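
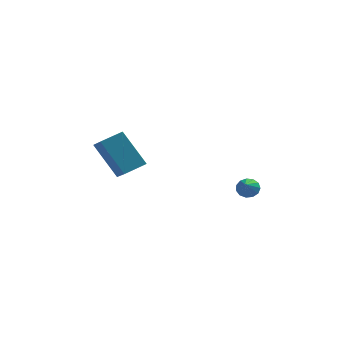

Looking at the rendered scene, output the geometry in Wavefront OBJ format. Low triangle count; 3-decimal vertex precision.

v 2.255 -2.853 0.007
v 2.705 -2.71 0.269
v 2.165 -3.787 0.673
v 2.474 -2.581 0.418
v 2.173 -2.538 0.438
v 1.898 -2.596 0.32
v 1.737 -2.735 0.103
v 1.74 -2.912 -0.144
v 1.906 -3.07 -0.344
v 2.184 -3.16 -0.432
v 2.483 -3.152 -0.381
v 2.711 -3.049 -0.206
v 2.793 -2.885 0.036
v -3.991 -4.33 3.239
v -3.111 -3.679 3.591
v -4.413 -3.435 2.635
v -3.533 -2.783 2.986
v -2.907 -4.917 1.614
v -2.027 -4.265 1.965
v -3.329 -4.021 1.009
v -2.449 -3.37 1.361
f 2 1 4
f 2 4 3
f 4 1 5
f 4 5 3
f 5 1 6
f 5 6 3
f 6 1 7
f 6 7 3
f 7 1 8
f 7 8 3
f 8 1 9
f 8 9 3
f 9 1 10
f 9 10 3
f 10 1 11
f 10 11 3
f 11 1 12
f 11 12 3
f 12 1 13
f 12 13 3
f 13 1 2
f 13 2 3
f 15 17 14
f 18 15 14
f 14 17 16
f 16 18 14
f 15 21 17
f 19 15 18
f 19 21 15
f 17 21 16
f 20 18 16
f 16 21 20
f 20 19 18
f 21 19 20



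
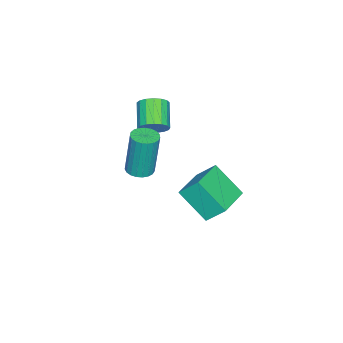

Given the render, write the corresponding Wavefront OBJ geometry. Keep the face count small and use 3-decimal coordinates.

v 2.909 1.379 2.296
v 3.508 1.267 2.33
v 3.43 1.488 4.457
v 2.831 1.601 4.424
v 3.503 1.52 2.304
v 3.425 1.741 4.431
v 3.395 1.748 2.276
v 3.317 1.969 4.403
v 3.203 1.912 2.252
v 3.125 2.133 4.379
v 2.961 1.984 2.235
v 2.883 2.205 4.363
v 2.709 1.952 2.23
v 2.631 2.173 4.357
v 2.492 1.821 2.235
v 2.414 2.042 4.362
v 2.347 1.613 2.252
v 2.269 1.834 4.379
v 2.299 1.365 2.276
v 2.222 1.586 4.403
v 2.357 1.12 2.303
v 2.279 1.341 4.43
v 2.51 0.919 2.33
v 2.432 1.14 4.457
v 2.732 0.798 2.35
v 2.654 1.019 4.478
v 2.985 0.778 2.362
v 2.907 0.999 4.489
v 3.224 0.861 2.362
v 3.146 1.082 4.489
v 3.409 1.035 2.351
v 3.331 1.256 4.478
v 1.268 1.225 3.626
v 1.587 1.407 4.199
v 0.57 0.897 4.926
v 0.252 0.715 4.354
v 1.404 1.666 4.125
v 0.388 1.157 4.853
v 1.191 1.824 3.938
v 0.174 1.315 4.665
v 0.995 1.845 3.679
v -0.022 1.336 4.406
v 0.862 1.724 3.407
v -0.155 1.215 4.135
v 0.822 1.488 3.186
v -0.195 0.979 3.914
v 0.884 1.192 3.066
v -0.133 0.683 3.794
v 1.034 0.904 3.074
v 0.018 0.394 3.802
v 1.238 0.689 3.209
v 0.221 0.179 3.936
v 1.449 0.596 3.439
v 0.432 0.087 4.166
v 1.619 0.648 3.712
v 0.602 0.139 4.44
v 1.708 0.832 3.965
v 0.691 0.323 4.693
v 1.696 1.106 4.141
v 0.68 0.596 4.869
v -0.944 2.17 -0.736
v -1.057 3.01 0.141
v -0.777 3.512 -1.999
v -0.891 4.352 -1.121
v 0.871 2.168 -0.499
v 0.757 3.008 0.379
v 1.037 3.51 -1.761
v 0.924 4.35 -0.884
f 2 1 5
f 2 5 3
f 3 5 6
f 3 6 4
f 5 1 7
f 5 7 6
f 6 7 8
f 6 8 4
f 7 1 9
f 7 9 8
f 8 9 10
f 8 10 4
f 9 1 11
f 9 11 10
f 10 11 12
f 10 12 4
f 11 1 13
f 11 13 12
f 12 13 14
f 12 14 4
f 13 1 15
f 13 15 14
f 14 15 16
f 14 16 4
f 15 1 17
f 15 17 16
f 16 17 18
f 16 18 4
f 17 1 19
f 17 19 18
f 18 19 20
f 18 20 4
f 19 1 21
f 19 21 20
f 20 21 22
f 20 22 4
f 21 1 23
f 21 23 22
f 22 23 24
f 22 24 4
f 23 1 25
f 23 25 24
f 24 25 26
f 24 26 4
f 25 1 27
f 25 27 26
f 26 27 28
f 26 28 4
f 27 1 29
f 27 29 28
f 28 29 30
f 28 30 4
f 29 1 31
f 29 31 30
f 30 31 32
f 30 32 4
f 31 1 2
f 31 2 32
f 32 2 3
f 32 3 4
f 34 33 37
f 34 37 35
f 35 37 38
f 35 38 36
f 37 33 39
f 37 39 38
f 38 39 40
f 38 40 36
f 39 33 41
f 39 41 40
f 40 41 42
f 40 42 36
f 41 33 43
f 41 43 42
f 42 43 44
f 42 44 36
f 43 33 45
f 43 45 44
f 44 45 46
f 44 46 36
f 45 33 47
f 45 47 46
f 46 47 48
f 46 48 36
f 47 33 49
f 47 49 48
f 48 49 50
f 48 50 36
f 49 33 51
f 49 51 50
f 50 51 52
f 50 52 36
f 51 33 53
f 51 53 52
f 52 53 54
f 52 54 36
f 53 33 55
f 53 55 54
f 54 55 56
f 54 56 36
f 55 33 57
f 55 57 56
f 56 57 58
f 56 58 36
f 57 33 59
f 57 59 58
f 58 59 60
f 58 60 36
f 59 33 34
f 59 34 60
f 60 34 35
f 60 35 36
f 62 64 61
f 65 62 61
f 61 64 63
f 63 65 61
f 62 68 64
f 66 62 65
f 66 68 62
f 64 68 63
f 67 65 63
f 63 68 67
f 67 66 65
f 68 66 67



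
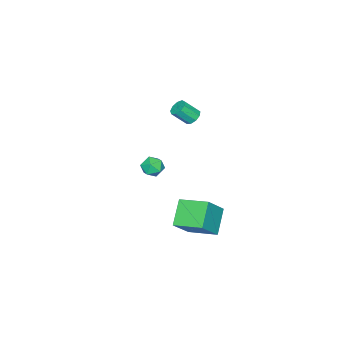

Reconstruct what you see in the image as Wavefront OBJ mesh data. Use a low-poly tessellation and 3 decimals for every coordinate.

v -1.548 -0.266 -1.595
v -0.999 0.026 -2.163
v -1.521 -1.486 -2.197
v -0.972 -1.194 -2.765
v -0.736 -1.294 -1.963
v -0.752 -0.54 -1.592
v -1.768 -0.92 -2.768
v -1.784 -0.166 -2.397
v -1.135 -0.378 -2.888
v -0.498 -0.61 -2.39
v -2.022 -0.85 -1.97
v -1.385 -1.082 -1.472
v -1.674 1.955 3.267
v -1.287 2.426 3.38
v -0.699 1.716 4.325
v -1.086 1.245 4.213
v -1.633 2.461 3.622
v -1.045 1.752 4.568
v -1.999 2.26 3.698
v -1.411 1.551 4.644
v -2.212 1.916 3.573
v -1.624 1.206 4.518
v -2.174 1.59 3.304
v -1.586 0.88 4.25
v -1.902 1.434 3.018
v -1.314 0.725 3.964
v -1.523 1.523 2.849
v -0.935 0.813 3.794
v -1.215 1.813 2.876
v -0.627 1.104 3.821
v -1.122 2.17 3.085
v -0.534 1.46 4.031
v 0.567 3.139 -5.431
v -0.832 2.651 -4.179
v 0.298 5.069 -4.981
v -1.101 4.581 -3.728
v 2.001 2.979 -3.892
v 0.602 2.491 -2.639
v 1.732 4.909 -3.441
v 0.333 4.421 -2.189
f 1 12 6
f 1 6 2
f 1 2 8
f 1 8 11
f 1 11 12
f 2 6 10
f 6 12 5
f 12 11 3
f 11 8 7
f 8 2 9
f 4 10 5
f 4 5 3
f 4 3 7
f 4 7 9
f 4 9 10
f 5 10 6
f 3 5 12
f 7 3 11
f 9 7 8
f 10 9 2
f 14 13 17
f 14 17 15
f 15 17 18
f 15 18 16
f 17 13 19
f 17 19 18
f 18 19 20
f 18 20 16
f 19 13 21
f 19 21 20
f 20 21 22
f 20 22 16
f 21 13 23
f 21 23 22
f 22 23 24
f 22 24 16
f 23 13 25
f 23 25 24
f 24 25 26
f 24 26 16
f 25 13 27
f 25 27 26
f 26 27 28
f 26 28 16
f 27 13 29
f 27 29 28
f 28 29 30
f 28 30 16
f 29 13 31
f 29 31 30
f 30 31 32
f 30 32 16
f 31 13 14
f 31 14 32
f 32 14 15
f 32 15 16
f 34 36 33
f 37 34 33
f 33 36 35
f 35 37 33
f 34 40 36
f 38 34 37
f 38 40 34
f 36 40 35
f 39 37 35
f 35 40 39
f 39 38 37
f 40 38 39



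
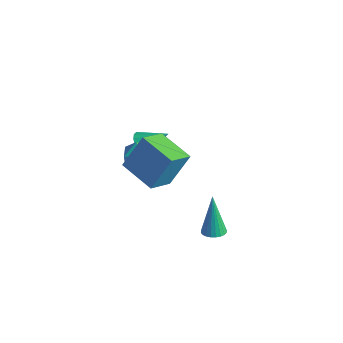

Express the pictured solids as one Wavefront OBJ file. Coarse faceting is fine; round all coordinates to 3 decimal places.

v -3.481 1.791 -2.647
v -3.14 2.304 -3.42
v -1.98 1.496 -2.18
v -1.639 2.009 -2.953
v -2.102 2.476 -2.216
v -3.029 2.659 -2.504
v -2.091 1.141 -3.096
v -3.018 1.324 -3.384
v -2.281 1.902 -3.698
v -2.288 2.727 -3.153
v -2.832 1.073 -2.447
v -2.839 1.898 -1.902
v 3.112 0.971 -3.909
v 3.622 1.282 -3.847
v 2.608 1.389 -1.851
v 3.474 1.449 -3.918
v 3.271 1.544 -3.987
v 3.044 1.552 -4.044
v 2.828 1.471 -4.08
v 2.655 1.314 -4.091
v 2.551 1.105 -4.074
v 2.533 0.875 -4.032
v 2.603 0.66 -3.971
v 2.75 0.492 -3.901
v 2.953 0.398 -3.832
v 3.18 0.39 -3.775
v 3.397 0.471 -3.738
v 3.57 0.628 -3.727
v 3.674 0.837 -3.744
v 3.692 1.067 -3.787
v -1.897 0.051 -1.664
v -1.512 1.028 0.027
v -2.024 1.444 -2.44
v -1.639 2.421 -0.75
v 0.019 -0.001 -2.07
v 0.404 0.976 -0.38
v -0.108 1.392 -2.847
v 0.277 2.369 -1.156
v -3.631 3.06 -3.404
v -3.107 2.615 -3.584
v -2.629 3.88 -2.516
v -3.098 2.88 -3.838
v -3.232 3.194 -3.977
v -3.473 3.471 -3.961
v -3.756 3.638 -3.797
v -4.005 3.65 -3.527
v -4.154 3.505 -3.224
v -4.163 3.239 -2.97
v -4.029 2.926 -2.832
v -3.788 2.649 -2.847
v -3.506 2.482 -3.012
v -3.256 2.469 -3.281
f 1 12 6
f 1 6 2
f 1 2 8
f 1 8 11
f 1 11 12
f 2 6 10
f 6 12 5
f 12 11 3
f 11 8 7
f 8 2 9
f 4 10 5
f 4 5 3
f 4 3 7
f 4 7 9
f 4 9 10
f 5 10 6
f 3 5 12
f 7 3 11
f 9 7 8
f 10 9 2
f 14 13 16
f 14 16 15
f 16 13 17
f 16 17 15
f 17 13 18
f 17 18 15
f 18 13 19
f 18 19 15
f 19 13 20
f 19 20 15
f 20 13 21
f 20 21 15
f 21 13 22
f 21 22 15
f 22 13 23
f 22 23 15
f 23 13 24
f 23 24 15
f 24 13 25
f 24 25 15
f 25 13 26
f 25 26 15
f 26 13 27
f 26 27 15
f 27 13 28
f 27 28 15
f 28 13 29
f 28 29 15
f 29 13 30
f 29 30 15
f 30 13 14
f 30 14 15
f 32 34 31
f 35 32 31
f 31 34 33
f 33 35 31
f 32 38 34
f 36 32 35
f 36 38 32
f 34 38 33
f 37 35 33
f 33 38 37
f 37 36 35
f 38 36 37
f 40 39 42
f 40 42 41
f 42 39 43
f 42 43 41
f 43 39 44
f 43 44 41
f 44 39 45
f 44 45 41
f 45 39 46
f 45 46 41
f 46 39 47
f 46 47 41
f 47 39 48
f 47 48 41
f 48 39 49
f 48 49 41
f 49 39 50
f 49 50 41
f 50 39 51
f 50 51 41
f 51 39 52
f 51 52 41
f 52 39 40
f 52 40 41



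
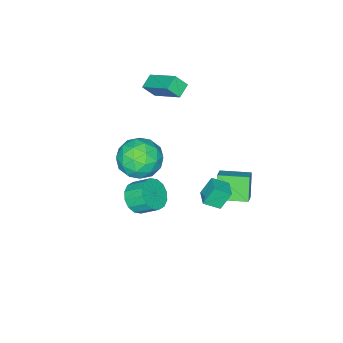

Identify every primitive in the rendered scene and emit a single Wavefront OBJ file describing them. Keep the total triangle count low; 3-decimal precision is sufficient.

v -1.453 2.658 -2.428
v -2.07 2.174 -1.233
v -0.721 3.129 -1.859
v -1.338 2.645 -0.664
v -0.562 1.355 -2.496
v -1.179 0.871 -1.301
v 0.17 1.826 -1.927
v -0.447 1.342 -0.732
v -1.972 -4.167 0.834
v -2.753 -4.34 1.176
v -1.854 -2.363 2.017
v -2.635 -2.536 2.359
v -1.565 -4.644 1.521
v -2.346 -4.817 1.863
v -1.447 -2.84 2.704
v -2.228 -3.013 3.046
v 2.712 -0.469 1.416
v 3.273 -1.132 0.545
v 1.067 -1.568 1.195
v 1.628 -2.231 0.324
v 1.992 -2.323 1.496
v 3.008 -1.643 1.632
v 1.332 -1.057 0.108
v 2.348 -0.377 0.244
v 2.42 -1.496 -0.264
v 2.827 -2.278 0.594
v 1.513 -0.422 1.146
v 1.92 -1.204 2.004
v 3.137 -0.704 1
v 1.203 -1.996 0.74
v 1.417 -2.05 1.429
v 1.747 -2.44 0.917
v 2.981 -1.004 1.639
v 3.311 -1.394 1.127
v 2.558 -2.094 1.686
v 1.029 -1.306 0.613
v 1.359 -1.696 0.101
v 2.593 -0.26 0.823
v 2.923 -0.65 0.311
v 1.782 -0.606 0.054
v 2.965 -1.307 0.013
v 1.998 -1.954 -0.117
v 1.824 -1.263 -0.244
v 2.422 -0.864 -0.164
v 3.204 -1.767 0.517
v 2.238 -2.413 0.387
v 2.452 -2.467 1.075
v 3.049 -2.067 1.156
v 2.703 -1.981 0.041
v 2.102 -0.287 1.353
v 1.136 -0.933 1.223
v 1.291 -0.633 0.584
v 1.888 -0.233 0.665
v 2.342 -0.746 1.857
v 1.375 -1.393 1.727
v 1.918 -1.836 1.904
v 2.516 -1.437 1.984
v 1.637 -0.719 1.699
v 1.205 -2.503 -4.224
v 1.712 -2.881 -3.542
v 1.382 -1.975 -2.794
v 0.875 -1.597 -3.476
v 2.013 -2.582 -3.77
v 1.683 -1.676 -3.023
v 2.098 -2.263 -4.121
v 1.767 -1.357 -3.373
v 1.943 -2.008 -4.498
v 1.613 -1.102 -3.751
v 1.59 -1.885 -4.802
v 1.26 -0.979 -4.055
v 1.135 -1.928 -4.951
v 0.805 -1.022 -4.204
v 0.698 -2.125 -4.906
v 0.368 -1.219 -4.158
v 0.397 -2.424 -4.677
v 0.067 -1.518 -3.93
v 0.313 -2.743 -4.327
v -0.018 -1.837 -3.579
v 0.467 -2.998 -3.949
v 0.137 -2.092 -3.202
v 0.82 -3.121 -3.645
v 0.49 -2.215 -2.898
v 1.275 -3.078 -3.496
v 0.945 -2.172 -2.749
v 0.295 2.718 0.271
v 0.877 2.113 0.737
v 0.905 3.418 0.416
v 1.488 2.813 0.881
v 0.812 2.467 -0.701
v 1.395 1.862 -0.236
v 1.423 3.167 -0.557
v 2.005 2.562 -0.091
f 2 4 1
f 5 2 1
f 1 4 3
f 3 5 1
f 2 8 4
f 6 2 5
f 6 8 2
f 4 8 3
f 7 5 3
f 3 8 7
f 7 6 5
f 8 6 7
f 10 12 9
f 13 10 9
f 9 12 11
f 11 13 9
f 10 16 12
f 14 10 13
f 14 16 10
f 12 16 11
f 15 13 11
f 11 16 15
f 15 14 13
f 16 14 15
f 17 54 33
f 54 28 57
f 33 57 22
f 54 57 33
f 17 33 29
f 33 22 34
f 29 34 18
f 33 34 29
f 17 29 38
f 29 18 39
f 38 39 24
f 29 39 38
f 17 38 50
f 38 24 53
f 50 53 27
f 38 53 50
f 17 50 54
f 50 27 58
f 54 58 28
f 50 58 54
f 18 34 45
f 34 22 48
f 45 48 26
f 34 48 45
f 22 57 35
f 57 28 56
f 35 56 21
f 57 56 35
f 28 58 55
f 58 27 51
f 55 51 19
f 58 51 55
f 27 53 52
f 53 24 40
f 52 40 23
f 53 40 52
f 24 39 44
f 39 18 41
f 44 41 25
f 39 41 44
f 20 46 32
f 46 26 47
f 32 47 21
f 46 47 32
f 20 32 30
f 32 21 31
f 30 31 19
f 32 31 30
f 20 30 37
f 30 19 36
f 37 36 23
f 30 36 37
f 20 37 42
f 37 23 43
f 42 43 25
f 37 43 42
f 20 42 46
f 42 25 49
f 46 49 26
f 42 49 46
f 21 47 35
f 47 26 48
f 35 48 22
f 47 48 35
f 19 31 55
f 31 21 56
f 55 56 28
f 31 56 55
f 23 36 52
f 36 19 51
f 52 51 27
f 36 51 52
f 25 43 44
f 43 23 40
f 44 40 24
f 43 40 44
f 26 49 45
f 49 25 41
f 45 41 18
f 49 41 45
f 60 59 63
f 60 63 61
f 61 63 64
f 61 64 62
f 63 59 65
f 63 65 64
f 64 65 66
f 64 66 62
f 65 59 67
f 65 67 66
f 66 67 68
f 66 68 62
f 67 59 69
f 67 69 68
f 68 69 70
f 68 70 62
f 69 59 71
f 69 71 70
f 70 71 72
f 70 72 62
f 71 59 73
f 71 73 72
f 72 73 74
f 72 74 62
f 73 59 75
f 73 75 74
f 74 75 76
f 74 76 62
f 75 59 77
f 75 77 76
f 76 77 78
f 76 78 62
f 77 59 79
f 77 79 78
f 78 79 80
f 78 80 62
f 79 59 81
f 79 81 80
f 80 81 82
f 80 82 62
f 81 59 83
f 81 83 82
f 82 83 84
f 82 84 62
f 83 59 60
f 83 60 84
f 84 60 61
f 84 61 62
f 86 88 85
f 89 86 85
f 85 88 87
f 87 89 85
f 86 92 88
f 90 86 89
f 90 92 86
f 88 92 87
f 91 89 87
f 87 92 91
f 91 90 89
f 92 90 91



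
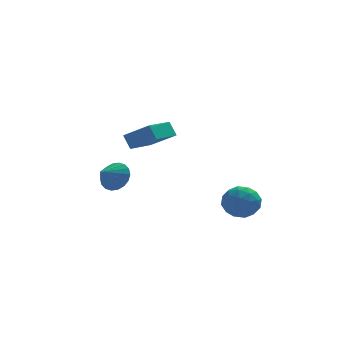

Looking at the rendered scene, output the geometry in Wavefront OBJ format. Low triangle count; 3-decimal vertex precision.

v -2.721 3.335 -1.934
v -3.003 3.731 -1.201
v -1.598 4.648 -2.212
v -1.881 5.044 -1.478
v -1.599 2.556 -1.082
v -1.882 2.952 -0.348
v -0.477 3.869 -1.359
v -0.759 4.265 -0.626
v 1.383 -0.894 -3.916
v 2.09 -0.97 -3.276
v 1.19 -2.43 -3.884
v 1.897 -2.506 -3.244
v 1.068 -2.098 -2.995
v 1.187 -1.149 -3.015
v 2.093 -2.251 -4.145
v 2.212 -1.302 -4.165
v 2.529 -1.808 -3.417
v 1.895 -1.714 -2.707
v 1.385 -1.686 -4.453
v 0.751 -1.592 -3.743
v 1.753 -0.797 -3.599
v 1.527 -2.603 -3.561
v 1.039 -2.363 -3.415
v 1.455 -2.408 -3.039
v 1.222 -0.903 -3.445
v 1.638 -0.947 -3.069
v 1.037 -1.61 -2.904
v 1.642 -2.453 -4.091
v 2.058 -2.497 -3.715
v 1.825 -0.992 -4.121
v 2.241 -1.037 -3.745
v 2.243 -1.79 -4.256
v 2.427 -1.334 -3.306
v 2.314 -2.237 -3.287
v 2.429 -2.087 -3.817
v 2.499 -1.529 -3.828
v 2.054 -1.279 -2.888
v 1.941 -2.182 -2.869
v 1.454 -1.942 -2.723
v 1.524 -1.384 -2.734
v 2.312 -1.772 -2.971
v 1.339 -1.218 -4.291
v 1.226 -2.121 -4.272
v 1.756 -2.016 -4.426
v 1.826 -1.458 -4.437
v 0.966 -1.163 -3.873
v 0.853 -2.066 -3.854
v 0.781 -1.871 -3.332
v 0.851 -1.313 -3.343
v 0.968 -1.628 -4.189
v -3.512 2.701 -3.44
v -3.042 2.809 -2.727
v -4.268 2.039 -2.84
v -3.287 3.102 -2.713
v -3.577 3.316 -2.843
v -3.854 3.408 -3.09
v -4.063 3.36 -3.407
v -4.162 3.182 -3.731
v -4.133 2.908 -3.996
v -3.981 2.593 -4.152
v -3.736 2.299 -4.166
v -3.446 2.085 -4.037
v -3.17 1.993 -3.789
v -2.961 2.041 -3.472
v -2.861 2.22 -3.148
v -2.89 2.494 -2.883
f 2 4 1
f 5 2 1
f 1 4 3
f 3 5 1
f 2 8 4
f 6 2 5
f 6 8 2
f 4 8 3
f 7 5 3
f 3 8 7
f 7 6 5
f 8 6 7
f 9 46 25
f 46 20 49
f 25 49 14
f 46 49 25
f 9 25 21
f 25 14 26
f 21 26 10
f 25 26 21
f 9 21 30
f 21 10 31
f 30 31 16
f 21 31 30
f 9 30 42
f 30 16 45
f 42 45 19
f 30 45 42
f 9 42 46
f 42 19 50
f 46 50 20
f 42 50 46
f 10 26 37
f 26 14 40
f 37 40 18
f 26 40 37
f 14 49 27
f 49 20 48
f 27 48 13
f 49 48 27
f 20 50 47
f 50 19 43
f 47 43 11
f 50 43 47
f 19 45 44
f 45 16 32
f 44 32 15
f 45 32 44
f 16 31 36
f 31 10 33
f 36 33 17
f 31 33 36
f 12 38 24
f 38 18 39
f 24 39 13
f 38 39 24
f 12 24 22
f 24 13 23
f 22 23 11
f 24 23 22
f 12 22 29
f 22 11 28
f 29 28 15
f 22 28 29
f 12 29 34
f 29 15 35
f 34 35 17
f 29 35 34
f 12 34 38
f 34 17 41
f 38 41 18
f 34 41 38
f 13 39 27
f 39 18 40
f 27 40 14
f 39 40 27
f 11 23 47
f 23 13 48
f 47 48 20
f 23 48 47
f 15 28 44
f 28 11 43
f 44 43 19
f 28 43 44
f 17 35 36
f 35 15 32
f 36 32 16
f 35 32 36
f 18 41 37
f 41 17 33
f 37 33 10
f 41 33 37
f 52 51 54
f 52 54 53
f 54 51 55
f 54 55 53
f 55 51 56
f 55 56 53
f 56 51 57
f 56 57 53
f 57 51 58
f 57 58 53
f 58 51 59
f 58 59 53
f 59 51 60
f 59 60 53
f 60 51 61
f 60 61 53
f 61 51 62
f 61 62 53
f 62 51 63
f 62 63 53
f 63 51 64
f 63 64 53
f 64 51 65
f 64 65 53
f 65 51 66
f 65 66 53
f 66 51 52
f 66 52 53



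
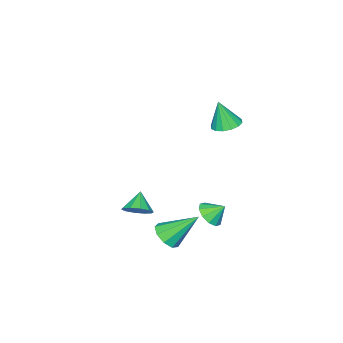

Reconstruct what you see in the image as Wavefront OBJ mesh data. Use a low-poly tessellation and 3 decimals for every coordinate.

v -2.924 3.088 2.62
v -2.112 3.051 2.513
v -2.736 2.692 4.18
v -2.19 3.453 2.624
v -2.465 3.757 2.735
v -2.863 3.882 2.814
v -3.277 3.794 2.842
v -3.597 3.517 2.81
v -3.736 3.124 2.727
v -3.658 2.722 2.616
v -3.383 2.418 2.506
v -2.985 2.293 2.426
v -2.571 2.382 2.399
v -2.251 2.659 2.43
v -1.685 3.076 -3.458
v -0.99 3.527 -3.509
v -2.055 3.724 -2.762
v -1.323 3.709 -3.854
v -1.794 3.649 -4.049
v -2.223 3.371 -4.017
v -2.447 2.98 -3.772
v -2.381 2.626 -3.407
v -2.048 2.444 -3.062
v -1.577 2.503 -2.867
v -1.148 2.782 -2.899
v -0.923 3.172 -3.144
v 0.209 -0.102 -3.564
v 0.555 0.391 -2.992
v -0.569 -0.538 -2.716
v 0.17 0.649 -3.213
v -0.199 0.62 -3.567
v -0.413 0.316 -3.92
v -0.389 -0.149 -4.137
v -0.137 -0.595 -4.135
v 0.248 -0.853 -3.914
v 0.617 -0.825 -3.56
v 0.831 -0.52 -3.207
v 0.807 -0.056 -2.99
v 1.574 2.942 -3.26
v 2.293 2.894 -2.773
v 0.666 4.198 -1.8
v 2.33 3.356 -3.146
v 2.014 3.624 -3.573
v 1.492 3.573 -3.854
v 1.008 3.226 -3.857
v 0.789 2.747 -3.581
v 0.937 2.359 -3.154
v 1.383 2.243 -2.778
v 1.919 2.455 -2.627
f 2 1 4
f 2 4 3
f 4 1 5
f 4 5 3
f 5 1 6
f 5 6 3
f 6 1 7
f 6 7 3
f 7 1 8
f 7 8 3
f 8 1 9
f 8 9 3
f 9 1 10
f 9 10 3
f 10 1 11
f 10 11 3
f 11 1 12
f 11 12 3
f 12 1 13
f 12 13 3
f 13 1 14
f 13 14 3
f 14 1 2
f 14 2 3
f 16 15 18
f 16 18 17
f 18 15 19
f 18 19 17
f 19 15 20
f 19 20 17
f 20 15 21
f 20 21 17
f 21 15 22
f 21 22 17
f 22 15 23
f 22 23 17
f 23 15 24
f 23 24 17
f 24 15 25
f 24 25 17
f 25 15 26
f 25 26 17
f 26 15 16
f 26 16 17
f 28 27 30
f 28 30 29
f 30 27 31
f 30 31 29
f 31 27 32
f 31 32 29
f 32 27 33
f 32 33 29
f 33 27 34
f 33 34 29
f 34 27 35
f 34 35 29
f 35 27 36
f 35 36 29
f 36 27 37
f 36 37 29
f 37 27 38
f 37 38 29
f 38 27 28
f 38 28 29
f 40 39 42
f 40 42 41
f 42 39 43
f 42 43 41
f 43 39 44
f 43 44 41
f 44 39 45
f 44 45 41
f 45 39 46
f 45 46 41
f 46 39 47
f 46 47 41
f 47 39 48
f 47 48 41
f 48 39 49
f 48 49 41
f 49 39 40
f 49 40 41



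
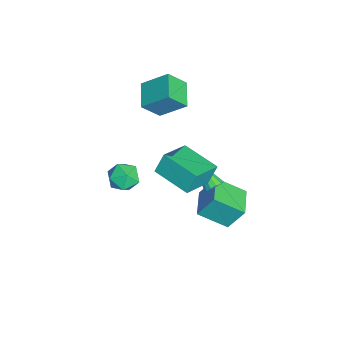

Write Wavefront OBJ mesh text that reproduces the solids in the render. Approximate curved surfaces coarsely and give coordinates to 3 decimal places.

v -0.694 0.65 -3.179
v -0.685 1.548 -1.783
v -0.571 2.311 -4.249
v -0.563 3.209 -2.853
v 1.103 0.551 -3.127
v 1.111 1.449 -1.731
v 1.225 2.212 -4.197
v 1.234 3.11 -2.801
v 1.988 1.429 0.494
v 2.429 1.043 0.559
v 0.812 0.311 1.826
v 2.473 1.275 0.793
v 2.363 1.556 0.932
v 2.134 1.797 0.932
v 1.859 1.921 0.793
v 1.625 1.889 0.559
v 1.506 1.711 0.305
v 1.541 1.444 0.111
v 1.717 1.172 0.038
v 1.98 0.981 0.11
v 2.245 0.933 0.305
v -4.212 -1.563 2.313
v -3.855 -2.548 3.455
v -3.932 -0.09 3.496
v -3.575 -1.075 4.639
v -2.605 -1.505 1.861
v -2.248 -2.49 3.004
v -2.325 -0.032 3.045
v -1.968 -1.017 4.187
v -2.729 -3.515 -2.826
v -2.123 -2.824 -2.36
v -1.397 -4.176 -3.58
v -0.791 -3.485 -3.114
v -1.245 -4.227 -2.562
v -2.068 -3.819 -2.096
v -1.452 -3.181 -3.844
v -2.275 -2.773 -3.378
v -1.333 -2.618 -2.989
v -1.205 -3.265 -2.197
v -2.315 -3.735 -3.743
v -2.187 -4.382 -2.951
v 3.197 -1.628 3.177
v 2.912 -1.157 4.322
v 1.69 -0.572 2.368
v 1.406 -0.101 3.513
v 4.554 0.041 2.827
v 4.27 0.512 3.972
v 3.048 1.097 2.018
v 2.763 1.568 3.163
f 2 4 1
f 5 2 1
f 1 4 3
f 3 5 1
f 2 8 4
f 6 2 5
f 6 8 2
f 4 8 3
f 7 5 3
f 3 8 7
f 7 6 5
f 8 6 7
f 10 9 12
f 10 12 11
f 12 9 13
f 12 13 11
f 13 9 14
f 13 14 11
f 14 9 15
f 14 15 11
f 15 9 16
f 15 16 11
f 16 9 17
f 16 17 11
f 17 9 18
f 17 18 11
f 18 9 19
f 18 19 11
f 19 9 20
f 19 20 11
f 20 9 21
f 20 21 11
f 21 9 10
f 21 10 11
f 23 25 22
f 26 23 22
f 22 25 24
f 24 26 22
f 23 29 25
f 27 23 26
f 27 29 23
f 25 29 24
f 28 26 24
f 24 29 28
f 28 27 26
f 29 27 28
f 30 41 35
f 30 35 31
f 30 31 37
f 30 37 40
f 30 40 41
f 31 35 39
f 35 41 34
f 41 40 32
f 40 37 36
f 37 31 38
f 33 39 34
f 33 34 32
f 33 32 36
f 33 36 38
f 33 38 39
f 34 39 35
f 32 34 41
f 36 32 40
f 38 36 37
f 39 38 31
f 43 45 42
f 46 43 42
f 42 45 44
f 44 46 42
f 43 49 45
f 47 43 46
f 47 49 43
f 45 49 44
f 48 46 44
f 44 49 48
f 48 47 46
f 49 47 48



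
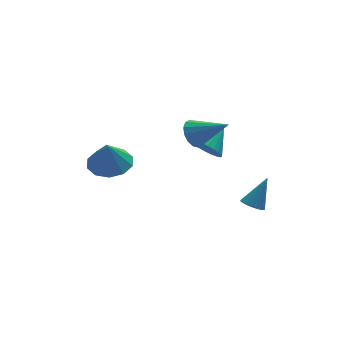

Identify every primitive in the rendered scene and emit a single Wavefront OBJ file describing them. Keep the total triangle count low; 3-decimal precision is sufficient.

v 3.305 -1.04 -1.616
v 3.79 -1.269 -1.863
v 4.155 -0.68 -0.284
v 3.804 -1.05 -1.931
v 3.742 -0.829 -1.952
v 3.614 -0.64 -1.921
v 3.439 -0.512 -1.844
v 3.243 -0.465 -1.732
v 3.057 -0.505 -1.602
v 2.909 -0.626 -1.475
v 2.821 -0.811 -1.369
v 2.807 -1.03 -1.3
v 2.868 -1.251 -1.28
v 2.997 -1.44 -1.311
v 3.172 -1.568 -1.388
v 3.367 -1.615 -1.5
v 3.553 -1.575 -1.629
v 3.702 -1.454 -1.757
v 1.67 1.766 1.675
v 1.958 1.476 1.023
v 2.87 0.694 2.685
v 2.181 1.797 1.1
v 2.266 2.111 1.332
v 2.192 2.332 1.655
v 1.978 2.401 1.984
v 1.681 2.3 2.23
v 1.381 2.056 2.327
v 1.158 1.735 2.25
v 1.073 1.422 2.019
v 1.147 1.201 1.696
v 1.362 1.131 1.367
v 1.659 1.232 1.121
v -2.151 2.121 0.572
v -1.116 2.027 0.719
v -2.369 1.899 1.968
v -1.273 2.653 0.793
v -1.766 3.075 0.784
v -2.406 3.132 0.693
v -2.949 2.804 0.556
v -3.187 2.214 0.426
v -3.029 1.589 0.351
v -2.536 1.167 0.36
v -1.896 1.11 0.451
v -1.354 1.438 0.588
v 2.686 2.706 -0.281
v 3.177 2.7 -0.938
v 3.794 3.294 0.541
v 3.042 2.99 -0.963
v 2.853 3.236 -0.885
v 2.639 3.401 -0.714
v 2.432 3.461 -0.478
v 2.263 3.406 -0.212
v 2.159 3.244 0.044
v 2.135 3 0.25
v 2.195 2.712 0.375
v 2.33 2.423 0.401
v 2.518 2.177 0.322
v 2.733 2.011 0.152
v 2.94 1.952 -0.085
v 3.108 2.007 -0.351
v 3.213 2.169 -0.607
v 3.237 2.412 -0.813
f 2 1 4
f 2 4 3
f 4 1 5
f 4 5 3
f 5 1 6
f 5 6 3
f 6 1 7
f 6 7 3
f 7 1 8
f 7 8 3
f 8 1 9
f 8 9 3
f 9 1 10
f 9 10 3
f 10 1 11
f 10 11 3
f 11 1 12
f 11 12 3
f 12 1 13
f 12 13 3
f 13 1 14
f 13 14 3
f 14 1 15
f 14 15 3
f 15 1 16
f 15 16 3
f 16 1 17
f 16 17 3
f 17 1 18
f 17 18 3
f 18 1 2
f 18 2 3
f 20 19 22
f 20 22 21
f 22 19 23
f 22 23 21
f 23 19 24
f 23 24 21
f 24 19 25
f 24 25 21
f 25 19 26
f 25 26 21
f 26 19 27
f 26 27 21
f 27 19 28
f 27 28 21
f 28 19 29
f 28 29 21
f 29 19 30
f 29 30 21
f 30 19 31
f 30 31 21
f 31 19 32
f 31 32 21
f 32 19 20
f 32 20 21
f 34 33 36
f 34 36 35
f 36 33 37
f 36 37 35
f 37 33 38
f 37 38 35
f 38 33 39
f 38 39 35
f 39 33 40
f 39 40 35
f 40 33 41
f 40 41 35
f 41 33 42
f 41 42 35
f 42 33 43
f 42 43 35
f 43 33 44
f 43 44 35
f 44 33 34
f 44 34 35
f 46 45 48
f 46 48 47
f 48 45 49
f 48 49 47
f 49 45 50
f 49 50 47
f 50 45 51
f 50 51 47
f 51 45 52
f 51 52 47
f 52 45 53
f 52 53 47
f 53 45 54
f 53 54 47
f 54 45 55
f 54 55 47
f 55 45 56
f 55 56 47
f 56 45 57
f 56 57 47
f 57 45 58
f 57 58 47
f 58 45 59
f 58 59 47
f 59 45 60
f 59 60 47
f 60 45 61
f 60 61 47
f 61 45 62
f 61 62 47
f 62 45 46
f 62 46 47



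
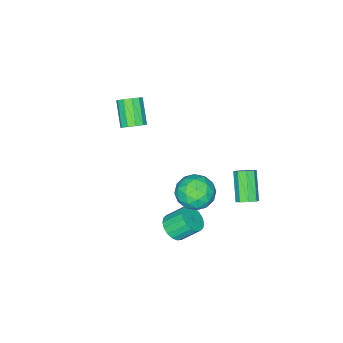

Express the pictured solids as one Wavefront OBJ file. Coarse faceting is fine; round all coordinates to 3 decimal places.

v 0.486 1.291 -4.132
v 1.178 1.207 -3.645
v 0.585 2.025 -2.661
v -0.106 2.109 -3.148
v 1.258 1.513 -3.852
v 0.665 2.331 -2.868
v 1.184 1.776 -4.114
v 0.592 2.594 -3.131
v 0.973 1.942 -4.38
v 0.38 2.76 -3.397
v 0.665 1.98 -4.597
v 0.072 2.798 -3.613
v 0.322 1.881 -4.721
v -0.271 2.699 -3.738
v 0.011 1.665 -4.729
v -0.582 2.483 -3.746
v -0.205 1.375 -4.619
v -0.798 2.193 -3.635
v -0.285 1.069 -4.412
v -0.878 1.887 -3.428
v -0.212 0.806 -4.149
v -0.804 1.624 -3.166
v -0 0.64 -3.883
v -0.593 1.458 -2.9
v 0.308 0.602 -3.667
v -0.285 1.42 -2.683
v 0.651 0.701 -3.542
v 0.058 1.519 -2.559
v 0.962 0.917 -3.534
v 0.369 1.735 -2.551
v -1.295 -3.108 0.557
v -0.822 -3.635 0.424
v -1.612 -4.638 1.591
v -2.085 -4.112 1.723
v -0.658 -3.382 0.752
v -1.449 -4.386 1.919
v -0.738 -3.025 1.006
v -1.529 -4.029 2.172
v -1.03 -2.7 1.088
v -1.821 -3.703 2.254
v -1.423 -2.53 0.967
v -2.214 -3.534 2.133
v -1.768 -2.582 0.689
v -2.558 -3.585 1.856
v -1.931 -2.834 0.361
v -2.722 -3.838 1.528
v -1.851 -3.191 0.108
v -2.642 -4.195 1.274
v -1.559 -3.517 0.026
v -2.35 -4.52 1.192
v -1.166 -3.686 0.147
v -1.957 -4.69 1.313
v -1.732 2.337 -1.843
v -0.777 2.46 -1.184
v -1.083 0.68 -2.476
v -0.128 0.803 -1.817
v -1.164 0.616 -1.313
v -1.565 1.64 -0.922
v -0.295 1.5 -2.738
v -0.696 2.524 -2.347
v 0.111 1.943 -1.737
v -0.426 1.396 -0.857
v -1.434 1.744 -2.803
v -1.971 1.197 -1.923
v -1.312 2.544 -1.458
v -0.548 0.596 -2.202
v -1.157 0.486 -1.906
v -0.596 0.558 -1.519
v -1.775 2.062 -1.304
v -1.213 2.134 -0.917
v -1.441 1.05 -0.993
v -0.647 1.006 -2.743
v -0.085 1.078 -2.356
v -1.264 2.582 -2.141
v -0.703 2.654 -1.754
v -0.419 2.09 -2.667
v -0.228 2.312 -1.396
v 0.154 1.338 -1.768
v 0.055 1.748 -2.309
v -0.181 2.35 -2.079
v -0.544 1.991 -0.878
v -0.162 1.017 -1.25
v -0.771 0.907 -0.954
v -1.007 1.509 -0.724
v -0.021 1.687 -1.203
v -1.698 2.123 -2.41
v -1.316 1.149 -2.782
v -0.853 1.631 -2.936
v -1.089 2.233 -2.706
v -2.014 1.802 -1.892
v -1.632 0.828 -2.264
v -1.679 0.79 -1.581
v -1.915 1.392 -1.351
v -1.839 1.453 -2.457
v -2.633 3.746 -2.536
v -2.184 3.318 -2.526
v -3.138 2.347 -1.214
v -3.587 2.774 -1.224
v -2.11 3.667 -2.213
v -3.063 2.696 -0.902
v -2.342 4.062 -2.089
v -3.295 3.091 -0.778
v -2.744 4.272 -2.227
v -3.698 3.3 -0.916
v -3.082 4.173 -2.546
v -4.036 3.202 -1.234
v -3.157 3.824 -2.858
v -4.11 2.853 -1.547
v -2.925 3.429 -2.982
v -3.878 2.458 -1.671
v -2.522 3.22 -2.844
v -3.476 2.248 -1.533
f 2 1 5
f 2 5 3
f 3 5 6
f 3 6 4
f 5 1 7
f 5 7 6
f 6 7 8
f 6 8 4
f 7 1 9
f 7 9 8
f 8 9 10
f 8 10 4
f 9 1 11
f 9 11 10
f 10 11 12
f 10 12 4
f 11 1 13
f 11 13 12
f 12 13 14
f 12 14 4
f 13 1 15
f 13 15 14
f 14 15 16
f 14 16 4
f 15 1 17
f 15 17 16
f 16 17 18
f 16 18 4
f 17 1 19
f 17 19 18
f 18 19 20
f 18 20 4
f 19 1 21
f 19 21 20
f 20 21 22
f 20 22 4
f 21 1 23
f 21 23 22
f 22 23 24
f 22 24 4
f 23 1 25
f 23 25 24
f 24 25 26
f 24 26 4
f 25 1 27
f 25 27 26
f 26 27 28
f 26 28 4
f 27 1 29
f 27 29 28
f 28 29 30
f 28 30 4
f 29 1 2
f 29 2 30
f 30 2 3
f 30 3 4
f 32 31 35
f 32 35 33
f 33 35 36
f 33 36 34
f 35 31 37
f 35 37 36
f 36 37 38
f 36 38 34
f 37 31 39
f 37 39 38
f 38 39 40
f 38 40 34
f 39 31 41
f 39 41 40
f 40 41 42
f 40 42 34
f 41 31 43
f 41 43 42
f 42 43 44
f 42 44 34
f 43 31 45
f 43 45 44
f 44 45 46
f 44 46 34
f 45 31 47
f 45 47 46
f 46 47 48
f 46 48 34
f 47 31 49
f 47 49 48
f 48 49 50
f 48 50 34
f 49 31 51
f 49 51 50
f 50 51 52
f 50 52 34
f 51 31 32
f 51 32 52
f 52 32 33
f 52 33 34
f 53 90 69
f 90 64 93
f 69 93 58
f 90 93 69
f 53 69 65
f 69 58 70
f 65 70 54
f 69 70 65
f 53 65 74
f 65 54 75
f 74 75 60
f 65 75 74
f 53 74 86
f 74 60 89
f 86 89 63
f 74 89 86
f 53 86 90
f 86 63 94
f 90 94 64
f 86 94 90
f 54 70 81
f 70 58 84
f 81 84 62
f 70 84 81
f 58 93 71
f 93 64 92
f 71 92 57
f 93 92 71
f 64 94 91
f 94 63 87
f 91 87 55
f 94 87 91
f 63 89 88
f 89 60 76
f 88 76 59
f 89 76 88
f 60 75 80
f 75 54 77
f 80 77 61
f 75 77 80
f 56 82 68
f 82 62 83
f 68 83 57
f 82 83 68
f 56 68 66
f 68 57 67
f 66 67 55
f 68 67 66
f 56 66 73
f 66 55 72
f 73 72 59
f 66 72 73
f 56 73 78
f 73 59 79
f 78 79 61
f 73 79 78
f 56 78 82
f 78 61 85
f 82 85 62
f 78 85 82
f 57 83 71
f 83 62 84
f 71 84 58
f 83 84 71
f 55 67 91
f 67 57 92
f 91 92 64
f 67 92 91
f 59 72 88
f 72 55 87
f 88 87 63
f 72 87 88
f 61 79 80
f 79 59 76
f 80 76 60
f 79 76 80
f 62 85 81
f 85 61 77
f 81 77 54
f 85 77 81
f 96 95 99
f 96 99 97
f 97 99 100
f 97 100 98
f 99 95 101
f 99 101 100
f 100 101 102
f 100 102 98
f 101 95 103
f 101 103 102
f 102 103 104
f 102 104 98
f 103 95 105
f 103 105 104
f 104 105 106
f 104 106 98
f 105 95 107
f 105 107 106
f 106 107 108
f 106 108 98
f 107 95 109
f 107 109 108
f 108 109 110
f 108 110 98
f 109 95 111
f 109 111 110
f 110 111 112
f 110 112 98
f 111 95 96
f 111 96 112
f 112 96 97
f 112 97 98



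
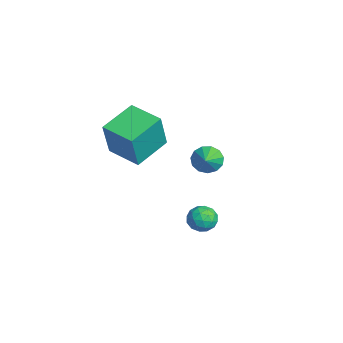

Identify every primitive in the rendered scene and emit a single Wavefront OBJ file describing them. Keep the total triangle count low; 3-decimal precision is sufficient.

v 3.104 -1.06 -2.914
v 3.637 -0.96 -3.428
v 3.783 -1.9 -2.372
v 4.316 -1.8 -2.886
v 4.172 -1.263 -2.388
v 3.753 -0.744 -2.723
v 3.667 -2.116 -3.077
v 3.248 -1.597 -3.412
v 3.985 -1.613 -3.528
v 4.297 -1.086 -3.102
v 3.123 -1.774 -2.698
v 3.435 -1.247 -2.272
v 3.311 -0.936 -3.219
v 4.109 -1.924 -2.581
v 4.024 -1.608 -2.289
v 4.338 -1.549 -2.59
v 3.379 -0.809 -2.804
v 3.693 -0.751 -3.106
v 4.007 -0.929 -2.495
v 3.727 -2.109 -2.694
v 4.041 -2.051 -2.996
v 3.082 -1.311 -3.21
v 3.396 -1.252 -3.511
v 3.413 -1.931 -3.305
v 3.829 -1.262 -3.579
v 4.228 -1.755 -3.261
v 3.846 -1.941 -3.374
v 3.6 -1.636 -3.57
v 4.013 -0.952 -3.329
v 4.411 -1.446 -3.01
v 4.327 -1.13 -2.718
v 4.081 -0.825 -2.914
v 4.217 -1.336 -3.388
v 3.009 -1.414 -2.79
v 3.407 -1.908 -2.471
v 3.339 -2.035 -2.886
v 3.093 -1.73 -3.082
v 3.192 -1.105 -2.539
v 3.591 -1.598 -2.221
v 3.82 -1.224 -2.23
v 3.574 -0.919 -2.426
v 3.203 -1.524 -2.412
v -2.524 -2.98 -0.73
v -1.98 -3.376 1.259
v -1.083 -1.934 -0.916
v -0.539 -2.33 1.074
v -1.461 -4.55 -1.334
v -0.917 -4.946 0.656
v -0.02 -3.504 -1.519
v 0.524 -3.9 0.47
v -2.71 0.391 -3.505
v -2.312 0.324 -4.195
v -1.71 0.049 -2.895
v -2.252 0.748 -4.055
v -2.338 1.059 -3.74
v -2.541 1.158 -3.351
v -2.799 1.013 -3.01
v -3.028 0.671 -2.826
v -3.156 0.24 -2.858
v -3.142 -0.143 -3.095
v -2.992 -0.356 -3.462
v -2.752 -0.333 -3.843
v -2.498 -0.079 -4.116
f 1 38 17
f 38 12 41
f 17 41 6
f 38 41 17
f 1 17 13
f 17 6 18
f 13 18 2
f 17 18 13
f 1 13 22
f 13 2 23
f 22 23 8
f 13 23 22
f 1 22 34
f 22 8 37
f 34 37 11
f 22 37 34
f 1 34 38
f 34 11 42
f 38 42 12
f 34 42 38
f 2 18 29
f 18 6 32
f 29 32 10
f 18 32 29
f 6 41 19
f 41 12 40
f 19 40 5
f 41 40 19
f 12 42 39
f 42 11 35
f 39 35 3
f 42 35 39
f 11 37 36
f 37 8 24
f 36 24 7
f 37 24 36
f 8 23 28
f 23 2 25
f 28 25 9
f 23 25 28
f 4 30 16
f 30 10 31
f 16 31 5
f 30 31 16
f 4 16 14
f 16 5 15
f 14 15 3
f 16 15 14
f 4 14 21
f 14 3 20
f 21 20 7
f 14 20 21
f 4 21 26
f 21 7 27
f 26 27 9
f 21 27 26
f 4 26 30
f 26 9 33
f 30 33 10
f 26 33 30
f 5 31 19
f 31 10 32
f 19 32 6
f 31 32 19
f 3 15 39
f 15 5 40
f 39 40 12
f 15 40 39
f 7 20 36
f 20 3 35
f 36 35 11
f 20 35 36
f 9 27 28
f 27 7 24
f 28 24 8
f 27 24 28
f 10 33 29
f 33 9 25
f 29 25 2
f 33 25 29
f 44 46 43
f 47 44 43
f 43 46 45
f 45 47 43
f 44 50 46
f 48 44 47
f 48 50 44
f 46 50 45
f 49 47 45
f 45 50 49
f 49 48 47
f 50 48 49
f 52 51 54
f 52 54 53
f 54 51 55
f 54 55 53
f 55 51 56
f 55 56 53
f 56 51 57
f 56 57 53
f 57 51 58
f 57 58 53
f 58 51 59
f 58 59 53
f 59 51 60
f 59 60 53
f 60 51 61
f 60 61 53
f 61 51 62
f 61 62 53
f 62 51 63
f 62 63 53
f 63 51 52
f 63 52 53



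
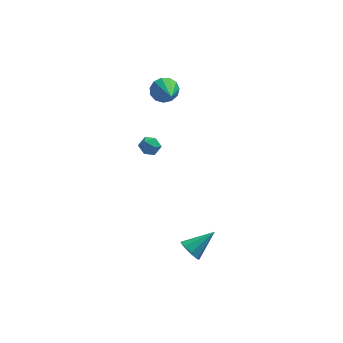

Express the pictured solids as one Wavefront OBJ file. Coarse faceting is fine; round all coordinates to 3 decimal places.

v 0.366 -3.673 -4.432
v 0.799 -3.656 -5.081
v 1.814 -3.047 -3.448
v 0.552 -3.188 -5.014
v 0.217 -2.947 -4.676
v -0.048 -3.046 -4.223
v -0.119 -3.438 -3.869
v 0.036 -3.94 -3.778
v 0.346 -4.317 -3.993
v 0.665 -4.393 -4.414
v 0.844 -4.132 -4.844
v -0.916 4.093 -1.525
v -0.586 3.863 -2.129
v -1.954 4.037 -2.071
v -1.624 3.807 -2.675
v -1.654 3.377 -2.091
v -1.013 3.411 -1.754
v -1.527 4.489 -2.446
v -0.886 4.523 -2.109
v -0.964 4.107 -2.698
v -1.042 3.42 -2.479
v -1.498 4.48 -1.721
v -1.576 3.793 -1.502
v -0.416 3.691 3.343
v -0.081 4.117 4.024
v -0.184 1.889 4.357
v -0.565 4.096 4.099
v -1.002 3.947 3.933
v -1.252 3.717 3.58
v -1.237 3.478 3.152
v -0.961 3.307 2.785
v -0.512 3.258 2.595
v -0.032 3.346 2.643
v 0.326 3.544 2.913
v 0.448 3.789 3.32
v 0.297 4.002 3.734
f 2 1 4
f 2 4 3
f 4 1 5
f 4 5 3
f 5 1 6
f 5 6 3
f 6 1 7
f 6 7 3
f 7 1 8
f 7 8 3
f 8 1 9
f 8 9 3
f 9 1 10
f 9 10 3
f 10 1 11
f 10 11 3
f 11 1 2
f 11 2 3
f 12 23 17
f 12 17 13
f 12 13 19
f 12 19 22
f 12 22 23
f 13 17 21
f 17 23 16
f 23 22 14
f 22 19 18
f 19 13 20
f 15 21 16
f 15 16 14
f 15 14 18
f 15 18 20
f 15 20 21
f 16 21 17
f 14 16 23
f 18 14 22
f 20 18 19
f 21 20 13
f 25 24 27
f 25 27 26
f 27 24 28
f 27 28 26
f 28 24 29
f 28 29 26
f 29 24 30
f 29 30 26
f 30 24 31
f 30 31 26
f 31 24 32
f 31 32 26
f 32 24 33
f 32 33 26
f 33 24 34
f 33 34 26
f 34 24 35
f 34 35 26
f 35 24 36
f 35 36 26
f 36 24 25
f 36 25 26



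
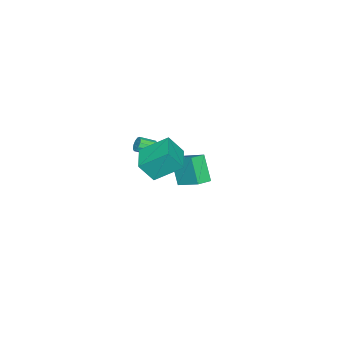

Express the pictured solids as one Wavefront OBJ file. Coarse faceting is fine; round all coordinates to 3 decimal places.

v -4.801 -2.448 -3.284
v -4.35 -0.769 -2.295
v -4.133 -1.595 -5.036
v -3.682 0.084 -4.047
v -3.818 -2.824 -3.093
v -3.367 -1.145 -2.104
v -3.15 -1.971 -4.845
v -2.699 -0.292 -3.856
v 3.688 -0.752 3.233
v 2.962 0.792 4.405
v 3.17 -0.037 1.971
v 2.445 1.507 3.143
v 5.235 0.093 3.077
v 4.51 1.637 4.249
v 4.718 0.808 1.815
v 3.992 2.352 2.987
v 2.495 -0.498 2.75
v 2.807 -0.511 2.322
v 3.377 -1.275 2.762
v 3.065 -1.262 3.19
v 2.934 -0.295 2.534
v 3.504 -1.059 2.973
v 2.893 -0.157 2.828
v 3.463 -0.921 3.267
v 2.7 -0.148 3.092
v 3.27 -0.913 3.531
v 2.429 -0.274 3.226
v 2.999 -1.038 3.665
v 2.183 -0.485 3.178
v 2.753 -1.249 3.618
v 2.056 -0.701 2.967
v 2.626 -1.465 3.406
v 2.097 -0.839 2.673
v 2.667 -1.603 3.112
v 2.29 -0.847 2.409
v 2.86 -1.612 2.848
v 2.561 -0.722 2.275
v 3.131 -1.486 2.714
f 2 4 1
f 5 2 1
f 1 4 3
f 3 5 1
f 2 8 4
f 6 2 5
f 6 8 2
f 4 8 3
f 7 5 3
f 3 8 7
f 7 6 5
f 8 6 7
f 10 12 9
f 13 10 9
f 9 12 11
f 11 13 9
f 10 16 12
f 14 10 13
f 14 16 10
f 12 16 11
f 15 13 11
f 11 16 15
f 15 14 13
f 16 14 15
f 18 17 21
f 18 21 19
f 19 21 22
f 19 22 20
f 21 17 23
f 21 23 22
f 22 23 24
f 22 24 20
f 23 17 25
f 23 25 24
f 24 25 26
f 24 26 20
f 25 17 27
f 25 27 26
f 26 27 28
f 26 28 20
f 27 17 29
f 27 29 28
f 28 29 30
f 28 30 20
f 29 17 31
f 29 31 30
f 30 31 32
f 30 32 20
f 31 17 33
f 31 33 32
f 32 33 34
f 32 34 20
f 33 17 35
f 33 35 34
f 34 35 36
f 34 36 20
f 35 17 37
f 35 37 36
f 36 37 38
f 36 38 20
f 37 17 18
f 37 18 38
f 38 18 19
f 38 19 20



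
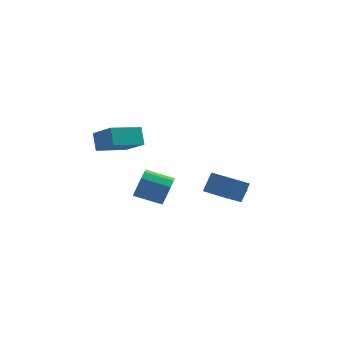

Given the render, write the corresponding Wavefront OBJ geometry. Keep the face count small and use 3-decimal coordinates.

v -5.078 -4.185 3.195
v -5.319 -3.534 4.161
v -3.628 -2.991 2.751
v -3.869 -2.34 3.717
v -3.991 -5.16 4.123
v -4.232 -4.509 5.089
v -2.541 -3.966 3.679
v -2.782 -3.315 4.645
v 1.72 2.96 -2.864
v 2.317 2.683 -2.358
v 1.303 1.697 -3.062
v 1.9 1.42 -2.556
v 1.264 1.856 -2.248
v 1.521 2.636 -2.125
v 2.099 1.744 -3.295
v 2.356 2.524 -3.172
v 2.552 1.931 -2.624
v 2.036 2 -1.977
v 1.584 2.38 -3.443
v 1.068 2.449 -2.796
v 2.553 -3.272 -0.753
v 1.634 -4.058 -0.01
v 1.394 -2.115 -0.962
v 0.475 -2.902 -0.219
v 2.945 -2.678 0.359
v 2.026 -3.465 1.102
v 1.786 -1.522 0.15
v 0.867 -2.308 0.893
v -1.947 2.25 -3.112
v -1.644 2.738 -2.294
v -3.33 2.838 -1.729
v -3.633 2.35 -2.548
v -1.766 3.157 -2.731
v -3.451 3.257 -2.167
v -1.957 3.229 -3.315
v -3.642 3.329 -2.75
v -2.145 2.928 -3.821
v -3.83 3.028 -3.256
v -2.256 2.367 -4.056
v -3.942 2.467 -3.492
v -2.25 1.762 -3.931
v -3.936 1.862 -3.366
v -2.129 1.343 -3.493
v -3.814 1.443 -2.929
v -1.938 1.271 -2.91
v -3.623 1.371 -2.345
v -1.75 1.572 -2.404
v -3.435 1.672 -1.839
v -1.638 2.133 -2.168
v -3.324 2.233 -1.604
f 2 4 1
f 5 2 1
f 1 4 3
f 3 5 1
f 2 8 4
f 6 2 5
f 6 8 2
f 4 8 3
f 7 5 3
f 3 8 7
f 7 6 5
f 8 6 7
f 9 20 14
f 9 14 10
f 9 10 16
f 9 16 19
f 9 19 20
f 10 14 18
f 14 20 13
f 20 19 11
f 19 16 15
f 16 10 17
f 12 18 13
f 12 13 11
f 12 11 15
f 12 15 17
f 12 17 18
f 13 18 14
f 11 13 20
f 15 11 19
f 17 15 16
f 18 17 10
f 22 24 21
f 25 22 21
f 21 24 23
f 23 25 21
f 22 28 24
f 26 22 25
f 26 28 22
f 24 28 23
f 27 25 23
f 23 28 27
f 27 26 25
f 28 26 27
f 30 29 33
f 30 33 31
f 31 33 34
f 31 34 32
f 33 29 35
f 33 35 34
f 34 35 36
f 34 36 32
f 35 29 37
f 35 37 36
f 36 37 38
f 36 38 32
f 37 29 39
f 37 39 38
f 38 39 40
f 38 40 32
f 39 29 41
f 39 41 40
f 40 41 42
f 40 42 32
f 41 29 43
f 41 43 42
f 42 43 44
f 42 44 32
f 43 29 45
f 43 45 44
f 44 45 46
f 44 46 32
f 45 29 47
f 45 47 46
f 46 47 48
f 46 48 32
f 47 29 49
f 47 49 48
f 48 49 50
f 48 50 32
f 49 29 30
f 49 30 50
f 50 30 31
f 50 31 32



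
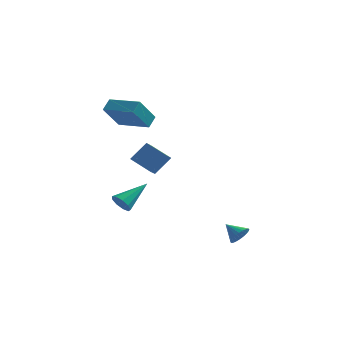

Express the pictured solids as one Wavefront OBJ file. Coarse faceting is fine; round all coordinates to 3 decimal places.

v 3.927 -1.795 -3.253
v 4.34 -1.62 -2.742
v 3.053 -1.385 -2.687
v 4.347 -1.401 -2.891
v 4.289 -1.242 -3.095
v 4.177 -1.167 -3.323
v 4.027 -1.188 -3.541
v 3.861 -1.301 -3.715
v 3.706 -1.489 -3.818
v 3.584 -1.724 -3.835
v 3.515 -1.97 -3.764
v 3.508 -2.19 -3.615
v 3.566 -2.349 -3.411
v 3.678 -2.424 -3.182
v 3.828 -2.403 -2.965
v 3.994 -2.29 -2.791
v 4.149 -2.102 -2.688
v 4.271 -1.866 -2.67
v -2.9 -0.918 -2
v -2.51 -0.81 -2.583
v -1.82 0.578 -1
v -2.902 -0.523 -2.59
v -3.293 -0.421 -2.321
v -3.5 -0.551 -1.901
v -3.427 -0.854 -1.528
v -3.107 -1.186 -1.376
v -2.691 -1.393 -1.516
v -2.373 -1.378 -1.882
v -2.301 -1.148 -2.304
v -2.912 2.005 0.043
v -2.94 1.194 0.536
v -2.145 2.619 1.096
v -2.173 1.808 1.589
v -1.627 1.552 -0.629
v -1.655 0.741 -0.136
v -0.86 2.166 0.424
v -0.888 1.355 0.917
v -2.881 1.697 3.944
v -2.694 2.384 4.495
v -4.854 2.453 3.671
v -4.667 3.14 4.222
v -2.273 2.74 2.438
v -2.086 3.427 2.989
v -4.246 3.496 2.165
v -4.059 4.183 2.716
f 2 1 4
f 2 4 3
f 4 1 5
f 4 5 3
f 5 1 6
f 5 6 3
f 6 1 7
f 6 7 3
f 7 1 8
f 7 8 3
f 8 1 9
f 8 9 3
f 9 1 10
f 9 10 3
f 10 1 11
f 10 11 3
f 11 1 12
f 11 12 3
f 12 1 13
f 12 13 3
f 13 1 14
f 13 14 3
f 14 1 15
f 14 15 3
f 15 1 16
f 15 16 3
f 16 1 17
f 16 17 3
f 17 1 18
f 17 18 3
f 18 1 2
f 18 2 3
f 20 19 22
f 20 22 21
f 22 19 23
f 22 23 21
f 23 19 24
f 23 24 21
f 24 19 25
f 24 25 21
f 25 19 26
f 25 26 21
f 26 19 27
f 26 27 21
f 27 19 28
f 27 28 21
f 28 19 29
f 28 29 21
f 29 19 20
f 29 20 21
f 31 33 30
f 34 31 30
f 30 33 32
f 32 34 30
f 31 37 33
f 35 31 34
f 35 37 31
f 33 37 32
f 36 34 32
f 32 37 36
f 36 35 34
f 37 35 36
f 39 41 38
f 42 39 38
f 38 41 40
f 40 42 38
f 39 45 41
f 43 39 42
f 43 45 39
f 41 45 40
f 44 42 40
f 40 45 44
f 44 43 42
f 45 43 44



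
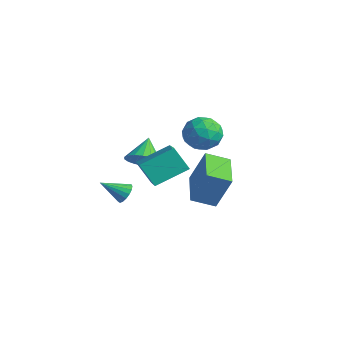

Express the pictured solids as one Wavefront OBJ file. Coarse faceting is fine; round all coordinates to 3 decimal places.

v 1.216 1.143 -1.645
v 1.843 1.612 0.229
v -0.46 2.418 -1.403
v 0.166 2.887 0.47
v 1.914 2.153 -2.13
v 2.54 2.622 -0.257
v 0.237 3.428 -1.889
v 0.864 3.897 -0.015
v 1.598 -2.354 2.544
v 3.018 -3.213 3.361
v 2.106 -0.783 3.311
v 3.526 -1.643 4.129
v 2.394 -2.077 1.451
v 3.814 -2.937 2.269
v 2.902 -0.507 2.219
v 4.322 -1.366 3.036
v -1.31 0.239 0.229
v -0.831 -0.121 0.939
v -2.03 1.141 1.171
v -0.593 0.195 0.819
v -0.497 0.52 0.581
v -0.562 0.79 0.274
v -0.775 0.95 -0.042
v -1.094 0.97 -0.305
v -1.456 0.845 -0.462
v -1.789 0.6 -0.482
v -2.027 0.283 -0.362
v -2.123 -0.042 -0.124
v -2.058 -0.311 0.183
v -1.845 -0.472 0.5
v -1.526 -0.491 0.762
v -1.164 -0.366 0.919
v -0.794 4.181 0.093
v -0.079 3.886 0.851
v -2.101 3.574 1.089
v -1.386 3.279 1.847
v -1.57 4.329 1.657
v -0.762 4.704 1.041
v -1.418 2.756 0.899
v -0.61 3.131 0.283
v -0.464 3.005 1.349
v -0.559 3.977 1.817
v -1.621 3.483 0.123
v -1.716 4.455 0.591
v -0.322 4.087 0.384
v -1.858 3.373 1.556
v -1.967 3.991 1.444
v -1.546 3.817 1.889
v -0.723 4.568 0.496
v -0.303 4.394 0.941
v -1.18 4.654 1.415
v -1.877 3.066 0.999
v -1.457 2.892 1.444
v -0.634 3.643 0.051
v -0.213 3.469 0.496
v -1 2.806 0.525
v -0.128 3.395 1.123
v -0.896 3.039 1.708
v -0.915 2.731 1.151
v -0.44 2.952 0.789
v -0.183 3.967 1.398
v -0.952 3.61 1.984
v -1.06 4.227 1.872
v -0.585 4.448 1.509
v -0.41 3.449 1.691
v -1.228 3.85 -0.044
v -1.997 3.493 0.542
v -1.595 3.012 0.431
v -1.12 3.233 0.068
v -1.284 4.421 0.232
v -2.052 4.065 0.817
v -1.74 4.508 1.151
v -1.265 4.729 0.789
v -1.77 4.011 0.249
v -2.414 -0.033 -2.552
v -2.009 -0.472 -2.754
v -3.106 -1.047 -1.728
v -1.878 -0.361 -2.506
v -1.869 -0.174 -2.269
v -1.985 0.045 -2.097
v -2.199 0.246 -2.03
v -2.462 0.383 -2.082
v -2.715 0.425 -2.242
v -2.898 0.363 -2.473
v -2.97 0.209 -2.722
v -2.915 0.001 -2.933
v -2.745 -0.216 -3.056
v -2.499 -0.39 -3.064
v -2.234 -0.482 -2.955
f 2 4 1
f 5 2 1
f 1 4 3
f 3 5 1
f 2 8 4
f 6 2 5
f 6 8 2
f 4 8 3
f 7 5 3
f 3 8 7
f 7 6 5
f 8 6 7
f 10 12 9
f 13 10 9
f 9 12 11
f 11 13 9
f 10 16 12
f 14 10 13
f 14 16 10
f 12 16 11
f 15 13 11
f 11 16 15
f 15 14 13
f 16 14 15
f 18 17 20
f 18 20 19
f 20 17 21
f 20 21 19
f 21 17 22
f 21 22 19
f 22 17 23
f 22 23 19
f 23 17 24
f 23 24 19
f 24 17 25
f 24 25 19
f 25 17 26
f 25 26 19
f 26 17 27
f 26 27 19
f 27 17 28
f 27 28 19
f 28 17 29
f 28 29 19
f 29 17 30
f 29 30 19
f 30 17 31
f 30 31 19
f 31 17 32
f 31 32 19
f 32 17 18
f 32 18 19
f 33 70 49
f 70 44 73
f 49 73 38
f 70 73 49
f 33 49 45
f 49 38 50
f 45 50 34
f 49 50 45
f 33 45 54
f 45 34 55
f 54 55 40
f 45 55 54
f 33 54 66
f 54 40 69
f 66 69 43
f 54 69 66
f 33 66 70
f 66 43 74
f 70 74 44
f 66 74 70
f 34 50 61
f 50 38 64
f 61 64 42
f 50 64 61
f 38 73 51
f 73 44 72
f 51 72 37
f 73 72 51
f 44 74 71
f 74 43 67
f 71 67 35
f 74 67 71
f 43 69 68
f 69 40 56
f 68 56 39
f 69 56 68
f 40 55 60
f 55 34 57
f 60 57 41
f 55 57 60
f 36 62 48
f 62 42 63
f 48 63 37
f 62 63 48
f 36 48 46
f 48 37 47
f 46 47 35
f 48 47 46
f 36 46 53
f 46 35 52
f 53 52 39
f 46 52 53
f 36 53 58
f 53 39 59
f 58 59 41
f 53 59 58
f 36 58 62
f 58 41 65
f 62 65 42
f 58 65 62
f 37 63 51
f 63 42 64
f 51 64 38
f 63 64 51
f 35 47 71
f 47 37 72
f 71 72 44
f 47 72 71
f 39 52 68
f 52 35 67
f 68 67 43
f 52 67 68
f 41 59 60
f 59 39 56
f 60 56 40
f 59 56 60
f 42 65 61
f 65 41 57
f 61 57 34
f 65 57 61
f 76 75 78
f 76 78 77
f 78 75 79
f 78 79 77
f 79 75 80
f 79 80 77
f 80 75 81
f 80 81 77
f 81 75 82
f 81 82 77
f 82 75 83
f 82 83 77
f 83 75 84
f 83 84 77
f 84 75 85
f 84 85 77
f 85 75 86
f 85 86 77
f 86 75 87
f 86 87 77
f 87 75 88
f 87 88 77
f 88 75 89
f 88 89 77
f 89 75 76
f 89 76 77



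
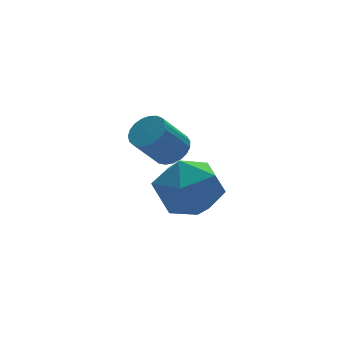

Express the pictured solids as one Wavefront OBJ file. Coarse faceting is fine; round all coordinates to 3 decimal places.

v -3.237 0.166 3.598
v -2.374 -0.449 3.868
v -3.986 -1.231 2.812
v -3.123 -1.846 3.082
v -3.805 -1.489 3.859
v -3.341 -0.626 4.345
v -3.019 -1.054 2.335
v -2.555 -0.191 2.821
v -2.239 -1.203 3.087
v -2.725 -1.472 4.029
v -3.635 -0.208 2.651
v -4.121 -0.477 3.593
v -2.054 2.142 2.948
v -1.606 1.866 3.295
v -2.438 1.803 4.319
v -2.886 2.078 3.972
v -1.565 2.12 3.345
v -2.396 2.057 4.368
v -1.608 2.377 3.325
v -2.439 2.314 4.349
v -1.728 2.594 3.241
v -2.56 2.531 4.264
v -1.905 2.733 3.106
v -2.736 2.67 4.129
v -2.107 2.769 2.944
v -2.939 2.706 3.967
v -2.301 2.697 2.782
v -3.132 2.634 3.806
v -2.451 2.529 2.65
v -3.283 2.466 3.673
v -2.533 2.294 2.569
v -3.365 2.231 3.592
v -2.533 2.032 2.553
v -3.364 1.969 3.576
v -2.449 1.79 2.606
v -3.28 1.727 3.629
v -2.297 1.608 2.718
v -3.129 1.545 3.741
v -2.104 1.518 2.87
v -2.935 1.455 3.893
v -1.901 1.537 3.035
v -2.733 1.474 4.059
v -1.725 1.659 3.186
v -2.557 1.596 4.209
f 1 12 6
f 1 6 2
f 1 2 8
f 1 8 11
f 1 11 12
f 2 6 10
f 6 12 5
f 12 11 3
f 11 8 7
f 8 2 9
f 4 10 5
f 4 5 3
f 4 3 7
f 4 7 9
f 4 9 10
f 5 10 6
f 3 5 12
f 7 3 11
f 9 7 8
f 10 9 2
f 14 13 17
f 14 17 15
f 15 17 18
f 15 18 16
f 17 13 19
f 17 19 18
f 18 19 20
f 18 20 16
f 19 13 21
f 19 21 20
f 20 21 22
f 20 22 16
f 21 13 23
f 21 23 22
f 22 23 24
f 22 24 16
f 23 13 25
f 23 25 24
f 24 25 26
f 24 26 16
f 25 13 27
f 25 27 26
f 26 27 28
f 26 28 16
f 27 13 29
f 27 29 28
f 28 29 30
f 28 30 16
f 29 13 31
f 29 31 30
f 30 31 32
f 30 32 16
f 31 13 33
f 31 33 32
f 32 33 34
f 32 34 16
f 33 13 35
f 33 35 34
f 34 35 36
f 34 36 16
f 35 13 37
f 35 37 36
f 36 37 38
f 36 38 16
f 37 13 39
f 37 39 38
f 38 39 40
f 38 40 16
f 39 13 41
f 39 41 40
f 40 41 42
f 40 42 16
f 41 13 43
f 41 43 42
f 42 43 44
f 42 44 16
f 43 13 14
f 43 14 44
f 44 14 15
f 44 15 16



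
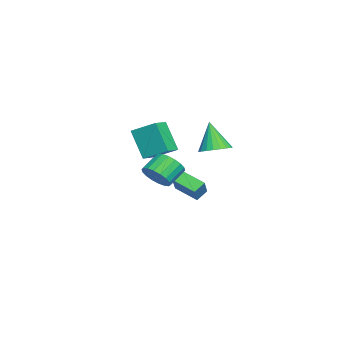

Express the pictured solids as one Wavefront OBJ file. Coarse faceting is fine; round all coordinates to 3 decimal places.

v -3.329 0.416 -3.039
v -2.43 0.404 -2.046
v -2.674 1.757 -3.616
v -1.774 1.744 -2.623
v -2.786 -0.064 -3.537
v -1.886 -0.077 -2.544
v -2.13 1.276 -4.114
v -1.231 1.264 -3.121
v -3.156 -2.638 0.616
v -2.842 -1.177 1.406
v -4.274 -2.242 0.329
v -3.96 -0.782 1.119
v -2.4 -1.818 -1.199
v -2.086 -0.358 -0.409
v -3.518 -1.423 -1.486
v -3.204 0.038 -0.696
v 0.774 2.668 0.897
v 1.663 2.689 1.201
v 0.166 2.252 2.703
v 1.552 3.06 1.249
v 1.306 3.364 1.237
v 0.969 3.548 1.166
v 0.597 3.579 1.048
v 0.256 3.453 0.904
v 0.005 3.191 0.759
v -0.114 2.839 0.638
v -0.079 2.457 0.562
v 0.103 2.112 0.543
v 0.401 1.863 0.586
v 0.764 1.753 0.683
v 1.128 1.802 0.816
v 1.431 2 0.964
v 1.62 2.314 1.1
v 4.083 0.027 -0.022
v 4.551 0.821 -0.152
v 3.704 1.446 0.611
v 3.237 0.653 0.742
v 4.275 0.824 -0.461
v 3.429 1.449 0.302
v 3.962 0.67 -0.683
v 3.115 1.295 0.08
v 3.672 0.389 -0.774
v 2.825 1.014 -0.01
v 3.464 0.036 -0.715
v 2.617 0.661 0.048
v 3.379 -0.319 -0.52
v 2.532 0.306 0.243
v 3.433 -0.605 -0.226
v 2.586 0.02 0.538
v 3.616 -0.766 0.109
v 2.769 -0.141 0.872
v 3.891 -0.769 0.418
v 3.045 -0.144 1.181
v 4.205 -0.615 0.64
v 3.358 0.01 1.403
v 4.495 -0.334 0.73
v 3.648 0.291 1.494
v 4.703 0.019 0.672
v 3.856 0.644 1.435
v 4.788 0.374 0.477
v 3.941 0.999 1.24
v 4.734 0.66 0.182
v 3.887 1.285 0.946
f 2 4 1
f 5 2 1
f 1 4 3
f 3 5 1
f 2 8 4
f 6 2 5
f 6 8 2
f 4 8 3
f 7 5 3
f 3 8 7
f 7 6 5
f 8 6 7
f 10 12 9
f 13 10 9
f 9 12 11
f 11 13 9
f 10 16 12
f 14 10 13
f 14 16 10
f 12 16 11
f 15 13 11
f 11 16 15
f 15 14 13
f 16 14 15
f 18 17 20
f 18 20 19
f 20 17 21
f 20 21 19
f 21 17 22
f 21 22 19
f 22 17 23
f 22 23 19
f 23 17 24
f 23 24 19
f 24 17 25
f 24 25 19
f 25 17 26
f 25 26 19
f 26 17 27
f 26 27 19
f 27 17 28
f 27 28 19
f 28 17 29
f 28 29 19
f 29 17 30
f 29 30 19
f 30 17 31
f 30 31 19
f 31 17 32
f 31 32 19
f 32 17 33
f 32 33 19
f 33 17 18
f 33 18 19
f 35 34 38
f 35 38 36
f 36 38 39
f 36 39 37
f 38 34 40
f 38 40 39
f 39 40 41
f 39 41 37
f 40 34 42
f 40 42 41
f 41 42 43
f 41 43 37
f 42 34 44
f 42 44 43
f 43 44 45
f 43 45 37
f 44 34 46
f 44 46 45
f 45 46 47
f 45 47 37
f 46 34 48
f 46 48 47
f 47 48 49
f 47 49 37
f 48 34 50
f 48 50 49
f 49 50 51
f 49 51 37
f 50 34 52
f 50 52 51
f 51 52 53
f 51 53 37
f 52 34 54
f 52 54 53
f 53 54 55
f 53 55 37
f 54 34 56
f 54 56 55
f 55 56 57
f 55 57 37
f 56 34 58
f 56 58 57
f 57 58 59
f 57 59 37
f 58 34 60
f 58 60 59
f 59 60 61
f 59 61 37
f 60 34 62
f 60 62 61
f 61 62 63
f 61 63 37
f 62 34 35
f 62 35 63
f 63 35 36
f 63 36 37



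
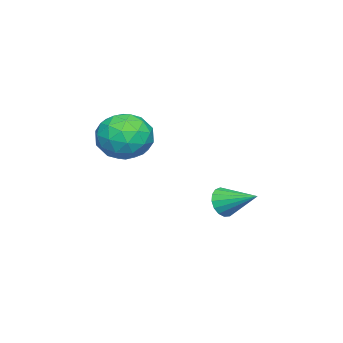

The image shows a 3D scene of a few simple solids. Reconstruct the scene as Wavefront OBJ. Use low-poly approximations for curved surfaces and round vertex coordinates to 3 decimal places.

v -3.291 -2.187 -0.828
v -2.054 -2.31 -0.614
v -3.666 -3.73 0.454
v -2.429 -3.853 0.668
v -3.044 -2.837 1.092
v -2.812 -1.882 0.299
v -2.908 -4.158 -0.459
v -2.676 -3.203 -1.252
v -1.817 -3.528 -0.386
v -1.901 -2.711 0.572
v -3.819 -3.329 -0.732
v -3.903 -2.512 0.226
v -2.64 -2.113 -0.834
v -3.08 -3.927 0.674
v -3.442 -3.33 0.923
v -2.714 -3.402 1.048
v -3.086 -1.862 -0.297
v -2.358 -1.934 -0.171
v -2.94 -2.244 0.831
v -3.362 -4.106 0.011
v -2.634 -4.178 0.137
v -3.006 -2.638 -1.208
v -2.278 -2.71 -1.083
v -2.78 -3.796 -0.991
v -1.773 -2.901 -0.574
v -1.993 -3.808 0.179
v -2.275 -3.987 -0.483
v -2.139 -3.426 -0.949
v -1.823 -2.421 -0.011
v -2.043 -3.328 0.743
v -2.404 -2.731 0.992
v -2.268 -2.17 0.526
v -1.683 -3.137 0.123
v -3.677 -2.712 -0.903
v -3.897 -3.619 -0.149
v -3.452 -3.87 -0.686
v -3.316 -3.309 -1.152
v -3.727 -2.232 -0.339
v -3.947 -3.139 0.414
v -3.581 -2.614 0.789
v -3.445 -2.053 0.323
v -4.037 -2.903 -0.283
v -3.667 0.89 -3.368
v -3.251 1.079 -3.975
v -3.373 2.41 -2.692
v -3.588 1.184 -4.064
v -3.943 1.221 -3.994
v -4.235 1.182 -3.78
v -4.396 1.076 -3.471
v -4.391 0.928 -3.139
v -4.219 0.77 -2.86
v -3.921 0.64 -2.696
v -3.565 0.567 -2.687
v -3.232 0.568 -2.834
v -2.999 0.643 -3.102
v -2.919 0.774 -3.432
v -3.01 0.931 -3.747
f 1 38 17
f 38 12 41
f 17 41 6
f 38 41 17
f 1 17 13
f 17 6 18
f 13 18 2
f 17 18 13
f 1 13 22
f 13 2 23
f 22 23 8
f 13 23 22
f 1 22 34
f 22 8 37
f 34 37 11
f 22 37 34
f 1 34 38
f 34 11 42
f 38 42 12
f 34 42 38
f 2 18 29
f 18 6 32
f 29 32 10
f 18 32 29
f 6 41 19
f 41 12 40
f 19 40 5
f 41 40 19
f 12 42 39
f 42 11 35
f 39 35 3
f 42 35 39
f 11 37 36
f 37 8 24
f 36 24 7
f 37 24 36
f 8 23 28
f 23 2 25
f 28 25 9
f 23 25 28
f 4 30 16
f 30 10 31
f 16 31 5
f 30 31 16
f 4 16 14
f 16 5 15
f 14 15 3
f 16 15 14
f 4 14 21
f 14 3 20
f 21 20 7
f 14 20 21
f 4 21 26
f 21 7 27
f 26 27 9
f 21 27 26
f 4 26 30
f 26 9 33
f 30 33 10
f 26 33 30
f 5 31 19
f 31 10 32
f 19 32 6
f 31 32 19
f 3 15 39
f 15 5 40
f 39 40 12
f 15 40 39
f 7 20 36
f 20 3 35
f 36 35 11
f 20 35 36
f 9 27 28
f 27 7 24
f 28 24 8
f 27 24 28
f 10 33 29
f 33 9 25
f 29 25 2
f 33 25 29
f 44 43 46
f 44 46 45
f 46 43 47
f 46 47 45
f 47 43 48
f 47 48 45
f 48 43 49
f 48 49 45
f 49 43 50
f 49 50 45
f 50 43 51
f 50 51 45
f 51 43 52
f 51 52 45
f 52 43 53
f 52 53 45
f 53 43 54
f 53 54 45
f 54 43 55
f 54 55 45
f 55 43 56
f 55 56 45
f 56 43 57
f 56 57 45
f 57 43 44
f 57 44 45



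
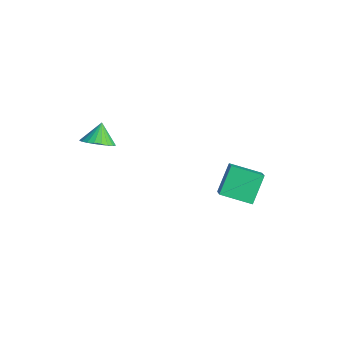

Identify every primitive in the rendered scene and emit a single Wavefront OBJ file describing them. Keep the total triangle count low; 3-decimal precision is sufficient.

v 0.602 2.124 -1.918
v 1.42 1.831 -1.259
v -0.009 2.956 -0.789
v 0.809 2.664 -0.13
v 1.391 3.316 -2.37
v 2.209 3.024 -1.711
v 0.78 4.149 -1.241
v 1.598 3.856 -0.582
v -2.063 -2.271 0.874
v -1.433 -1.823 1.04
v -2.577 -1.849 1.686
v -1.588 -1.64 0.847
v -1.816 -1.552 0.658
v -2.08 -1.574 0.501
v -2.343 -1.702 0.402
v -2.562 -1.917 0.374
v -2.706 -2.185 0.423
v -2.752 -2.466 0.54
v -2.692 -2.718 0.707
v -2.537 -2.902 0.901
v -2.31 -2.989 1.09
v -2.045 -2.967 1.246
v -1.783 -2.839 1.345
v -1.564 -2.625 1.373
v -1.42 -2.356 1.325
v -1.374 -2.075 1.208
f 2 4 1
f 5 2 1
f 1 4 3
f 3 5 1
f 2 8 4
f 6 2 5
f 6 8 2
f 4 8 3
f 7 5 3
f 3 8 7
f 7 6 5
f 8 6 7
f 10 9 12
f 10 12 11
f 12 9 13
f 12 13 11
f 13 9 14
f 13 14 11
f 14 9 15
f 14 15 11
f 15 9 16
f 15 16 11
f 16 9 17
f 16 17 11
f 17 9 18
f 17 18 11
f 18 9 19
f 18 19 11
f 19 9 20
f 19 20 11
f 20 9 21
f 20 21 11
f 21 9 22
f 21 22 11
f 22 9 23
f 22 23 11
f 23 9 24
f 23 24 11
f 24 9 25
f 24 25 11
f 25 9 26
f 25 26 11
f 26 9 10
f 26 10 11



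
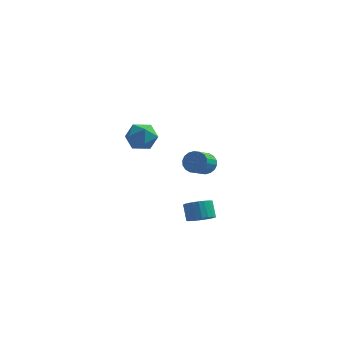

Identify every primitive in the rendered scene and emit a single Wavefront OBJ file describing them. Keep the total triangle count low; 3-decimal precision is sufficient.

v 2.118 4.225 -0.101
v 2.626 4.455 0.472
v 2.291 3.244 1.254
v 1.782 3.015 0.681
v 2.32 4.605 0.573
v 1.984 3.394 1.356
v 1.973 4.68 0.541
v 1.638 3.469 1.323
v 1.655 4.665 0.382
v 1.32 3.454 1.164
v 1.429 4.563 0.126
v 1.094 3.352 0.908
v 1.339 4.394 -0.174
v 1.004 3.183 0.608
v 1.403 4.192 -0.46
v 1.068 2.981 0.322
v 1.609 3.996 -0.674
v 1.274 2.785 0.108
v 1.916 3.846 -0.776
v 1.58 2.635 0.007
v 2.262 3.771 -0.743
v 1.927 2.56 0.039
v 2.58 3.786 -0.584
v 2.245 2.575 0.198
v 2.806 3.888 -0.328
v 2.471 2.677 0.454
v 2.896 4.057 -0.028
v 2.561 2.846 0.754
v 2.832 4.259 0.258
v 2.497 3.048 1.04
v 3.732 -4.162 0.524
v 4.475 -3.816 0.552
v 4.15 -3.191 1.423
v 3.408 -3.538 1.396
v 4.307 -3.607 0.341
v 3.983 -2.983 1.212
v 4.04 -3.495 0.161
v 3.716 -2.87 1.032
v 3.72 -3.498 0.044
v 3.395 -2.874 0.915
v 3.402 -3.616 0.01
v 3.077 -2.992 0.881
v 3.141 -3.829 0.065
v 2.816 -3.204 0.936
v 2.982 -4.099 0.199
v 2.658 -3.474 1.07
v 2.953 -4.38 0.39
v 2.629 -3.755 1.261
v 3.059 -4.623 0.604
v 2.734 -3.999 1.475
v 3.281 -4.787 0.804
v 2.956 -4.162 1.676
v 3.581 -4.843 0.956
v 3.257 -4.218 1.827
v 3.907 -4.781 1.033
v 3.583 -4.156 1.904
v 4.203 -4.612 1.023
v 3.879 -3.987 1.894
v 4.418 -4.365 0.926
v 4.093 -3.741 1.797
v 4.514 -4.084 0.759
v 4.189 -3.459 1.63
v -1.073 0.885 3.033
v -0.218 1.238 3.532
v -1.322 -0.258 4.268
v -0.467 0.095 4.767
v -1.326 0.698 4.705
v -1.172 1.405 3.942
v -0.368 -0.425 3.858
v -0.214 0.282 3.095
v 0.218 0.429 4.043
v -0.374 1.123 4.566
v -1.166 -0.143 3.234
v -1.758 0.551 3.757
f 2 1 5
f 2 5 3
f 3 5 6
f 3 6 4
f 5 1 7
f 5 7 6
f 6 7 8
f 6 8 4
f 7 1 9
f 7 9 8
f 8 9 10
f 8 10 4
f 9 1 11
f 9 11 10
f 10 11 12
f 10 12 4
f 11 1 13
f 11 13 12
f 12 13 14
f 12 14 4
f 13 1 15
f 13 15 14
f 14 15 16
f 14 16 4
f 15 1 17
f 15 17 16
f 16 17 18
f 16 18 4
f 17 1 19
f 17 19 18
f 18 19 20
f 18 20 4
f 19 1 21
f 19 21 20
f 20 21 22
f 20 22 4
f 21 1 23
f 21 23 22
f 22 23 24
f 22 24 4
f 23 1 25
f 23 25 24
f 24 25 26
f 24 26 4
f 25 1 27
f 25 27 26
f 26 27 28
f 26 28 4
f 27 1 29
f 27 29 28
f 28 29 30
f 28 30 4
f 29 1 2
f 29 2 30
f 30 2 3
f 30 3 4
f 32 31 35
f 32 35 33
f 33 35 36
f 33 36 34
f 35 31 37
f 35 37 36
f 36 37 38
f 36 38 34
f 37 31 39
f 37 39 38
f 38 39 40
f 38 40 34
f 39 31 41
f 39 41 40
f 40 41 42
f 40 42 34
f 41 31 43
f 41 43 42
f 42 43 44
f 42 44 34
f 43 31 45
f 43 45 44
f 44 45 46
f 44 46 34
f 45 31 47
f 45 47 46
f 46 47 48
f 46 48 34
f 47 31 49
f 47 49 48
f 48 49 50
f 48 50 34
f 49 31 51
f 49 51 50
f 50 51 52
f 50 52 34
f 51 31 53
f 51 53 52
f 52 53 54
f 52 54 34
f 53 31 55
f 53 55 54
f 54 55 56
f 54 56 34
f 55 31 57
f 55 57 56
f 56 57 58
f 56 58 34
f 57 31 59
f 57 59 58
f 58 59 60
f 58 60 34
f 59 31 61
f 59 61 60
f 60 61 62
f 60 62 34
f 61 31 32
f 61 32 62
f 62 32 33
f 62 33 34
f 63 74 68
f 63 68 64
f 63 64 70
f 63 70 73
f 63 73 74
f 64 68 72
f 68 74 67
f 74 73 65
f 73 70 69
f 70 64 71
f 66 72 67
f 66 67 65
f 66 65 69
f 66 69 71
f 66 71 72
f 67 72 68
f 65 67 74
f 69 65 73
f 71 69 70
f 72 71 64



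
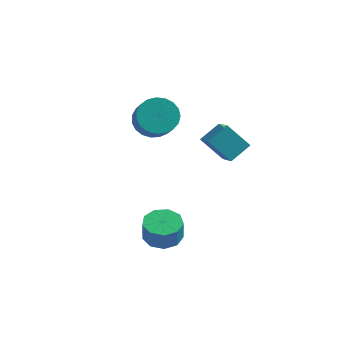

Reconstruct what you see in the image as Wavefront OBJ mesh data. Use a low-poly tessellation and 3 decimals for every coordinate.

v 0.341 2.831 -0.38
v 1.105 1.486 0.688
v 1.053 3.75 0.267
v 1.818 2.404 1.335
v 1.562 2.656 -1.475
v 2.327 1.31 -0.407
v 2.275 3.574 -0.828
v 3.039 2.229 0.24
v -2.02 2.687 0.736
v -1.018 2.743 0.311
v -0.457 1.729 1.5
v -1.46 1.673 1.924
v -1.015 3.089 0.605
v -0.455 2.075 1.793
v -1.187 3.365 0.921
v -0.626 2.351 2.11
v -1.502 3.523 1.205
v -0.942 2.509 2.394
v -1.907 3.538 1.408
v -1.347 2.524 2.597
v -2.332 3.405 1.494
v -1.771 2.391 2.683
v -2.702 3.148 1.45
v -2.142 2.134 2.639
v -2.955 2.811 1.282
v -2.395 1.797 2.471
v -3.046 2.453 1.02
v -2.486 1.439 2.208
v -2.96 2.135 0.708
v -2.4 1.121 1.897
v -2.711 1.913 0.401
v -2.151 0.899 1.59
v -2.343 1.825 0.152
v -1.782 0.811 1.341
v -1.919 1.885 0.004
v -1.358 0.871 1.193
v -1.512 2.085 -0.018
v -0.952 1.071 1.171
v -1.194 2.388 0.091
v -0.633 1.374 1.28
v 0.197 -3.247 -2.775
v 1.043 -3.732 -2.87
v 1.089 -3.879 -1.72
v 0.243 -3.393 -1.625
v 1.163 -3.077 -2.791
v 1.208 -3.224 -1.641
v 0.83 -2.502 -2.705
v 0.875 -2.648 -1.555
v 0.202 -2.275 -2.652
v 0.247 -2.421 -1.502
v -0.429 -2.503 -2.656
v -0.384 -2.649 -1.506
v -0.766 -3.079 -2.716
v -0.721 -3.225 -1.566
v -0.653 -3.734 -2.803
v -0.608 -3.88 -1.654
v -0.141 -4.161 -2.878
v -0.096 -4.307 -1.728
v 0.528 -4.16 -2.904
v 0.574 -4.306 -1.754
f 2 4 1
f 5 2 1
f 1 4 3
f 3 5 1
f 2 8 4
f 6 2 5
f 6 8 2
f 4 8 3
f 7 5 3
f 3 8 7
f 7 6 5
f 8 6 7
f 10 9 13
f 10 13 11
f 11 13 14
f 11 14 12
f 13 9 15
f 13 15 14
f 14 15 16
f 14 16 12
f 15 9 17
f 15 17 16
f 16 17 18
f 16 18 12
f 17 9 19
f 17 19 18
f 18 19 20
f 18 20 12
f 19 9 21
f 19 21 20
f 20 21 22
f 20 22 12
f 21 9 23
f 21 23 22
f 22 23 24
f 22 24 12
f 23 9 25
f 23 25 24
f 24 25 26
f 24 26 12
f 25 9 27
f 25 27 26
f 26 27 28
f 26 28 12
f 27 9 29
f 27 29 28
f 28 29 30
f 28 30 12
f 29 9 31
f 29 31 30
f 30 31 32
f 30 32 12
f 31 9 33
f 31 33 32
f 32 33 34
f 32 34 12
f 33 9 35
f 33 35 34
f 34 35 36
f 34 36 12
f 35 9 37
f 35 37 36
f 36 37 38
f 36 38 12
f 37 9 39
f 37 39 38
f 38 39 40
f 38 40 12
f 39 9 10
f 39 10 40
f 40 10 11
f 40 11 12
f 42 41 45
f 42 45 43
f 43 45 46
f 43 46 44
f 45 41 47
f 45 47 46
f 46 47 48
f 46 48 44
f 47 41 49
f 47 49 48
f 48 49 50
f 48 50 44
f 49 41 51
f 49 51 50
f 50 51 52
f 50 52 44
f 51 41 53
f 51 53 52
f 52 53 54
f 52 54 44
f 53 41 55
f 53 55 54
f 54 55 56
f 54 56 44
f 55 41 57
f 55 57 56
f 56 57 58
f 56 58 44
f 57 41 59
f 57 59 58
f 58 59 60
f 58 60 44
f 59 41 42
f 59 42 60
f 60 42 43
f 60 43 44

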